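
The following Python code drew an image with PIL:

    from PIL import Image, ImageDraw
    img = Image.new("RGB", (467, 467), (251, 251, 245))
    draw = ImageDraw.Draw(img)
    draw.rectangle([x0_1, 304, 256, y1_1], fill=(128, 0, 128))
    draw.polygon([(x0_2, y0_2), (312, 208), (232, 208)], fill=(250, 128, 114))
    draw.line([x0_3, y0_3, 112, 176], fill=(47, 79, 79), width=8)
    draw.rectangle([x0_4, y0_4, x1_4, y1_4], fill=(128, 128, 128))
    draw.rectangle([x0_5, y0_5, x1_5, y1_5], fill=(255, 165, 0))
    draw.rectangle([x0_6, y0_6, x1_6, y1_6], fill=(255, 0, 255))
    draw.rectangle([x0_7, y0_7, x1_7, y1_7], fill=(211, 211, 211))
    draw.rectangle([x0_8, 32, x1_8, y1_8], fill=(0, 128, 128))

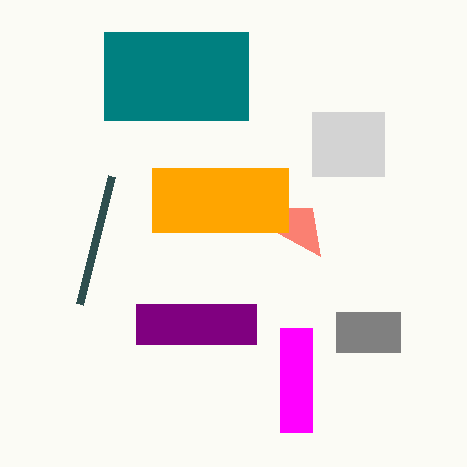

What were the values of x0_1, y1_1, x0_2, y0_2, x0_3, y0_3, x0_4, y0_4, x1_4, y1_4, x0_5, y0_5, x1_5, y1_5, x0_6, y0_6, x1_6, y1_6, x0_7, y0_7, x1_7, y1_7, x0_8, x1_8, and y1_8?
x0_1 = 136
y1_1 = 344
x0_2 = 320
y0_2 = 256
x0_3 = 80
y0_3 = 304
x0_4 = 336
y0_4 = 312
x1_4 = 400
y1_4 = 352
x0_5 = 152
y0_5 = 168
x1_5 = 288
y1_5 = 232
x0_6 = 280
y0_6 = 328
x1_6 = 312
y1_6 = 432
x0_7 = 312
y0_7 = 112
x1_7 = 384
y1_7 = 176
x0_8 = 104
x1_8 = 248
y1_8 = 120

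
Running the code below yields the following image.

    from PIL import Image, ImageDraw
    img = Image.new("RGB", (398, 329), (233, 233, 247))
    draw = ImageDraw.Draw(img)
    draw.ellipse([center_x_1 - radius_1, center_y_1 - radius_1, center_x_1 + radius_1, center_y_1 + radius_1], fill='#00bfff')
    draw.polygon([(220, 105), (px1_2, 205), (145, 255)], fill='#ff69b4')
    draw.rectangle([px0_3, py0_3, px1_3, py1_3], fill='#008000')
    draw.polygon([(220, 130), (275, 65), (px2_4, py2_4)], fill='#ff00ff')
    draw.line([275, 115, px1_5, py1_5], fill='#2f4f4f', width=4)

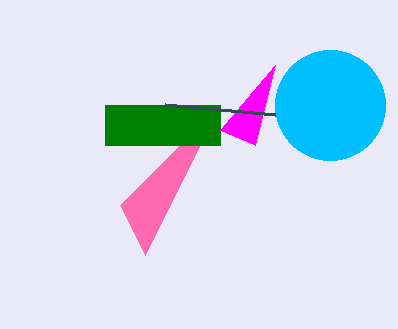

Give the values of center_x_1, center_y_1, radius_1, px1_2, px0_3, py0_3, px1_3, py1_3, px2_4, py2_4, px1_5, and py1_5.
center_x_1 = 330; center_y_1 = 105; radius_1 = 55; px1_2 = 120; px0_3 = 105; py0_3 = 105; px1_3 = 220; py1_3 = 145; px2_4 = 255; py2_4 = 145; px1_5 = 165; py1_5 = 105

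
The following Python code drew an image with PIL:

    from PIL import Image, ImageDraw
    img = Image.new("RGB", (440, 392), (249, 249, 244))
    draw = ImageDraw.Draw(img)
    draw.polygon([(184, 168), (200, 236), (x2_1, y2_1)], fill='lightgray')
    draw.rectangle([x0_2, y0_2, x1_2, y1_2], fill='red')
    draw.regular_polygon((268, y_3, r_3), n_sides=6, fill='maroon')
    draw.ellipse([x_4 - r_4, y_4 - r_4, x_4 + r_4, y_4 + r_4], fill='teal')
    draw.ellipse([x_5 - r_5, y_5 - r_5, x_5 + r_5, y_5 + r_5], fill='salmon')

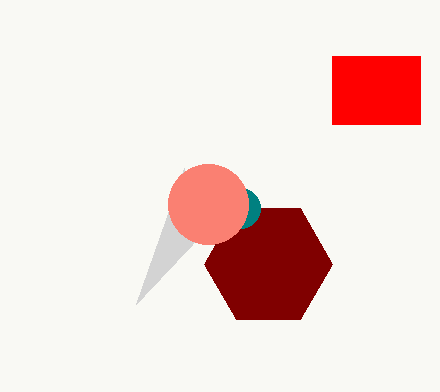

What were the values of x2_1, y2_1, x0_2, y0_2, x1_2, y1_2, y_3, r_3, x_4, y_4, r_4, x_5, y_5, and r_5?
x2_1 = 136
y2_1 = 304
x0_2 = 332
y0_2 = 56
x1_2 = 420
y1_2 = 124
y_3 = 264
r_3 = 64
x_4 = 240
y_4 = 208
r_4 = 20
x_5 = 208
y_5 = 204
r_5 = 40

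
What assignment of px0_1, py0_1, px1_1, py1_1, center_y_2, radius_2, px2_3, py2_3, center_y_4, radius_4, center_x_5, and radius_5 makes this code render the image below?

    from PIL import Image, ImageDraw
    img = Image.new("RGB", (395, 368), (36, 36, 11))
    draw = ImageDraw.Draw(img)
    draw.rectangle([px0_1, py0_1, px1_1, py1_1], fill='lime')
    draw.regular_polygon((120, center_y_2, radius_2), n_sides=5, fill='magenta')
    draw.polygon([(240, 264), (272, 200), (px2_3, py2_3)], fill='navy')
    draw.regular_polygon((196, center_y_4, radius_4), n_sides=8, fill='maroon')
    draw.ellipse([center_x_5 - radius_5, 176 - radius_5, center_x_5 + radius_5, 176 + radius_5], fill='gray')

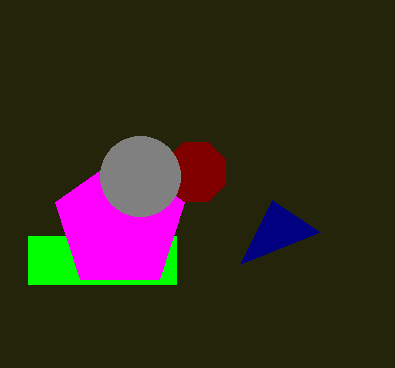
px0_1 = 28, py0_1 = 236, px1_1 = 176, py1_1 = 284, center_y_2 = 224, radius_2 = 68, px2_3 = 320, py2_3 = 232, center_y_4 = 172, radius_4 = 32, center_x_5 = 140, radius_5 = 40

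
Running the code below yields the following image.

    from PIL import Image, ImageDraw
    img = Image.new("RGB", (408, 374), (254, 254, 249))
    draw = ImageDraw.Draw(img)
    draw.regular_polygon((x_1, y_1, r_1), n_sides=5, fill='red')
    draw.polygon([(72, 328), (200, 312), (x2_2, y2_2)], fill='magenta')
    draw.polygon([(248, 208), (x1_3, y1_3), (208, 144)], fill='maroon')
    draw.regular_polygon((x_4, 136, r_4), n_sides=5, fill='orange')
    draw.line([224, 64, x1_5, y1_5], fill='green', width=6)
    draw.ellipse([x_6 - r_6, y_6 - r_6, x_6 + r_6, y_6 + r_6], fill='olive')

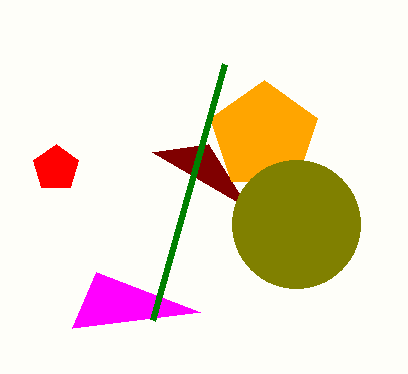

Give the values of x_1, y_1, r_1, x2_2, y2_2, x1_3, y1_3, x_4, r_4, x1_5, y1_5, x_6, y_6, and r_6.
x_1 = 56
y_1 = 168
r_1 = 24
x2_2 = 96
y2_2 = 272
x1_3 = 152
y1_3 = 152
x_4 = 264
r_4 = 56
x1_5 = 152
y1_5 = 320
x_6 = 296
y_6 = 224
r_6 = 64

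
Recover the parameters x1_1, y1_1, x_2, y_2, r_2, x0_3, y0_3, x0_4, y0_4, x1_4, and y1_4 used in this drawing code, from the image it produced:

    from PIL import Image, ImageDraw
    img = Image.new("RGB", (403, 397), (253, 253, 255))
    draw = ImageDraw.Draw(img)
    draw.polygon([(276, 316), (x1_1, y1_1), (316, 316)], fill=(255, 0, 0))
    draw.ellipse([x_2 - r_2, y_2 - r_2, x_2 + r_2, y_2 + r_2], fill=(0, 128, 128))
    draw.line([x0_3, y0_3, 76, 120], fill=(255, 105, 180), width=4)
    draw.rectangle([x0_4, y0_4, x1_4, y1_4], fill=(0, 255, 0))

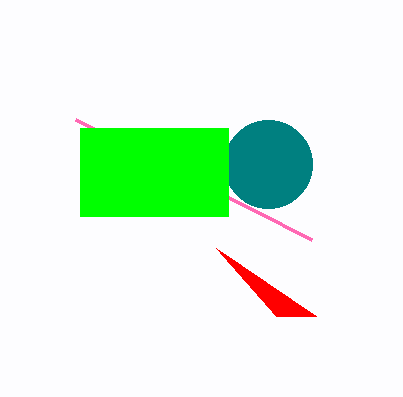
x1_1 = 216
y1_1 = 248
x_2 = 268
y_2 = 164
r_2 = 44
x0_3 = 312
y0_3 = 240
x0_4 = 80
y0_4 = 128
x1_4 = 228
y1_4 = 216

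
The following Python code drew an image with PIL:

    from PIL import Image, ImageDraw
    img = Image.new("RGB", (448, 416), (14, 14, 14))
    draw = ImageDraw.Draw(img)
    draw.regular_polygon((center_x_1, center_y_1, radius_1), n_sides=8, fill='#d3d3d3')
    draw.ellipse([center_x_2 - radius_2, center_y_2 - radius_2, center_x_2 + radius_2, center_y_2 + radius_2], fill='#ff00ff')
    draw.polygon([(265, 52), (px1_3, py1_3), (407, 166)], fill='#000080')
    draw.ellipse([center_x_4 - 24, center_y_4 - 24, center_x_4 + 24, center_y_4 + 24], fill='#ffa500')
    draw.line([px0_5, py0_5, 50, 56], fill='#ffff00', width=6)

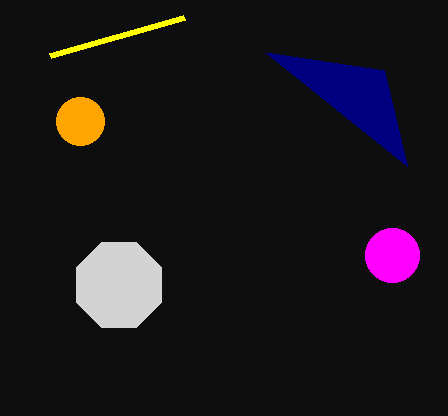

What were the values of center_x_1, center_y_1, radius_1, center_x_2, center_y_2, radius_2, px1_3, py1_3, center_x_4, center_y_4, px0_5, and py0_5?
center_x_1 = 119; center_y_1 = 285; radius_1 = 46; center_x_2 = 392; center_y_2 = 255; radius_2 = 27; px1_3 = 384; py1_3 = 70; center_x_4 = 80; center_y_4 = 121; px0_5 = 184; py0_5 = 18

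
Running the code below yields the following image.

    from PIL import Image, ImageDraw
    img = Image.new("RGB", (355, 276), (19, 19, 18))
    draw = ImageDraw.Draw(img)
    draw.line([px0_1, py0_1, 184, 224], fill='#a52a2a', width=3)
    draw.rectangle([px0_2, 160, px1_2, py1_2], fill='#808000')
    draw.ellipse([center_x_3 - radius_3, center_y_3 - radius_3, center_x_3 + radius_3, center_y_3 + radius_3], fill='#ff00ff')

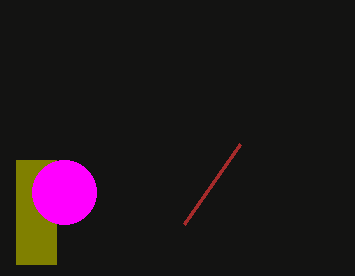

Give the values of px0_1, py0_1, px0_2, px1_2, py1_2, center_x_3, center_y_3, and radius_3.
px0_1 = 240; py0_1 = 144; px0_2 = 16; px1_2 = 56; py1_2 = 264; center_x_3 = 64; center_y_3 = 192; radius_3 = 32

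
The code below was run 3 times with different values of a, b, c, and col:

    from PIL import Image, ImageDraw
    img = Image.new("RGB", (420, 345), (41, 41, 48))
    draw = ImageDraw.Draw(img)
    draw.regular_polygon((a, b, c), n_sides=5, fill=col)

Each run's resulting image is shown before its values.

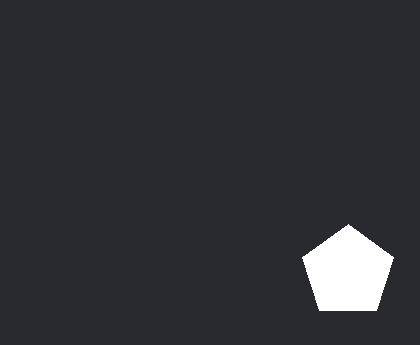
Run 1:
a = 348; b = 272; c = 48; col = 'white'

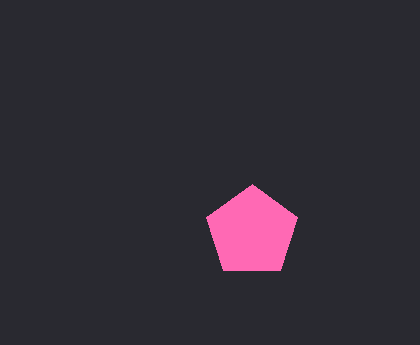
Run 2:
a = 252
b = 232
c = 48
col = 'hotpink'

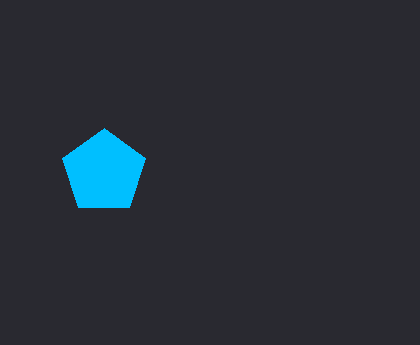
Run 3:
a = 104, b = 172, c = 44, col = 'deepskyblue'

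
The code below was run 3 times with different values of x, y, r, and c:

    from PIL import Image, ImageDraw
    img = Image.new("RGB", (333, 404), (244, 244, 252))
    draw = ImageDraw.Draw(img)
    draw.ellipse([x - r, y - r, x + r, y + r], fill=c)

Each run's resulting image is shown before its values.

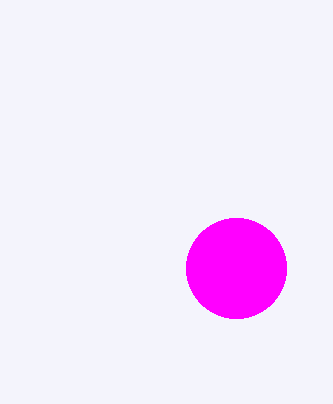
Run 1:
x = 236; y = 268; r = 50; c = 'magenta'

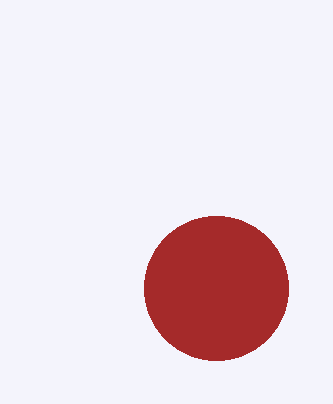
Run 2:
x = 216
y = 288
r = 72
c = 'brown'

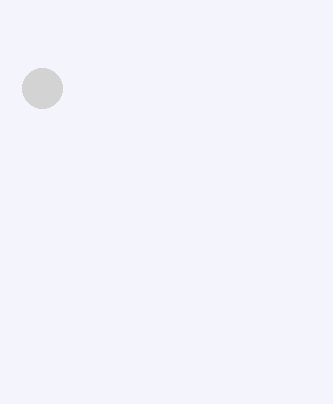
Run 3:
x = 42, y = 88, r = 20, c = 'lightgray'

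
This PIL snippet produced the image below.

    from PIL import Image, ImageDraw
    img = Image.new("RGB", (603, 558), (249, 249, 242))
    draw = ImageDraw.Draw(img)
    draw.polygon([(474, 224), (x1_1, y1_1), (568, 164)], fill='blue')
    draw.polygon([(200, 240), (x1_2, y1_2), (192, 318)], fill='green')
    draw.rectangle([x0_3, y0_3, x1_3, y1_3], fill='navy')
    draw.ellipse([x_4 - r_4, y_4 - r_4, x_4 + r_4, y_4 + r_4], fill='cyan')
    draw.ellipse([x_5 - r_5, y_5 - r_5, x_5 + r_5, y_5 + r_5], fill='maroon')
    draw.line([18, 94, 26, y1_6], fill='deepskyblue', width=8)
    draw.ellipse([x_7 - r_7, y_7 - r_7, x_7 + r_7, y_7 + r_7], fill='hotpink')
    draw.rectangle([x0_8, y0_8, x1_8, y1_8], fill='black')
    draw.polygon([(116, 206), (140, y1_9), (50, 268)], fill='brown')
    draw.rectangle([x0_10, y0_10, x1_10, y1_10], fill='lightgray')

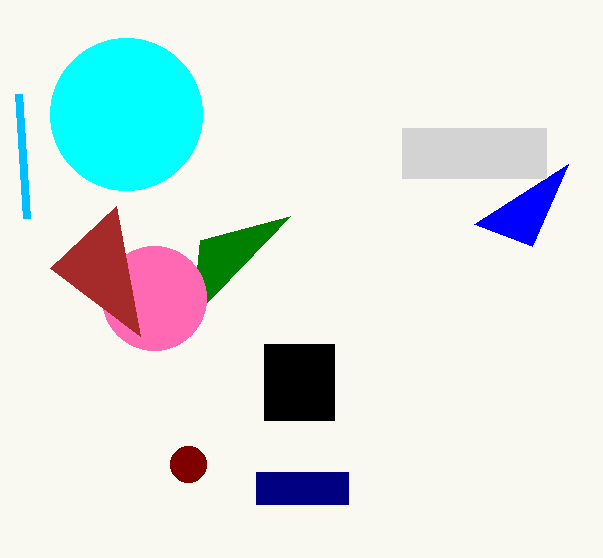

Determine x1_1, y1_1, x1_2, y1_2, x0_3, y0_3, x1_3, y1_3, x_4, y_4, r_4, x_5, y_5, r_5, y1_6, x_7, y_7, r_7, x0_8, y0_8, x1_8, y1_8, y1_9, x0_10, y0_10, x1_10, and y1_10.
x1_1 = 532
y1_1 = 246
x1_2 = 290
y1_2 = 216
x0_3 = 256
y0_3 = 472
x1_3 = 348
y1_3 = 504
x_4 = 126
y_4 = 114
r_4 = 76
x_5 = 188
y_5 = 464
r_5 = 18
y1_6 = 218
x_7 = 154
y_7 = 298
r_7 = 52
x0_8 = 264
y0_8 = 344
x1_8 = 334
y1_8 = 420
y1_9 = 336
x0_10 = 402
y0_10 = 128
x1_10 = 546
y1_10 = 178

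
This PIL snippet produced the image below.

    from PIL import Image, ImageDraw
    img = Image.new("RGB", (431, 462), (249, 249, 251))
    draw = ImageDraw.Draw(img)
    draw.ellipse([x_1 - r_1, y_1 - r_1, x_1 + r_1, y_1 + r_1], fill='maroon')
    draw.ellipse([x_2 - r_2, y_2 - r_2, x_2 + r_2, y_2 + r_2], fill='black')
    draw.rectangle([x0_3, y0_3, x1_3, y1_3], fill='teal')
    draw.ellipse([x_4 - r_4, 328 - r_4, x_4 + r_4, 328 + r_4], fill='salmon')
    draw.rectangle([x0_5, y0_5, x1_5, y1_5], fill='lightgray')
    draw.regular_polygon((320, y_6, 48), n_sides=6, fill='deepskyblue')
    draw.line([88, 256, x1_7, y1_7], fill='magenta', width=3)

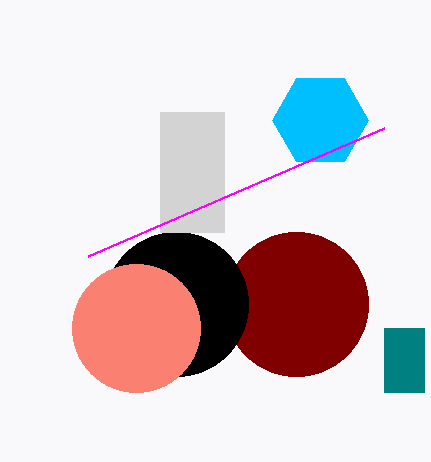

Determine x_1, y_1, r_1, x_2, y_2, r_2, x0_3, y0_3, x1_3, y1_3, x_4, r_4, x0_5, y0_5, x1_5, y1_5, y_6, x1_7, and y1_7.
x_1 = 296, y_1 = 304, r_1 = 72, x_2 = 176, y_2 = 304, r_2 = 72, x0_3 = 384, y0_3 = 328, x1_3 = 424, y1_3 = 392, x_4 = 136, r_4 = 64, x0_5 = 160, y0_5 = 112, x1_5 = 224, y1_5 = 232, y_6 = 120, x1_7 = 384, y1_7 = 128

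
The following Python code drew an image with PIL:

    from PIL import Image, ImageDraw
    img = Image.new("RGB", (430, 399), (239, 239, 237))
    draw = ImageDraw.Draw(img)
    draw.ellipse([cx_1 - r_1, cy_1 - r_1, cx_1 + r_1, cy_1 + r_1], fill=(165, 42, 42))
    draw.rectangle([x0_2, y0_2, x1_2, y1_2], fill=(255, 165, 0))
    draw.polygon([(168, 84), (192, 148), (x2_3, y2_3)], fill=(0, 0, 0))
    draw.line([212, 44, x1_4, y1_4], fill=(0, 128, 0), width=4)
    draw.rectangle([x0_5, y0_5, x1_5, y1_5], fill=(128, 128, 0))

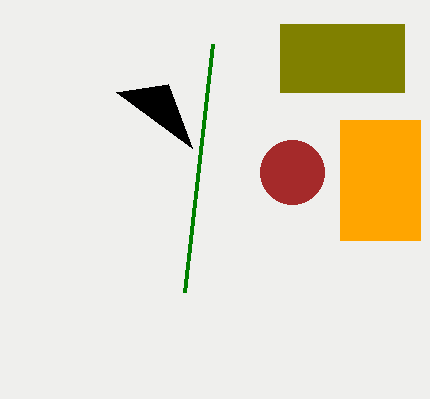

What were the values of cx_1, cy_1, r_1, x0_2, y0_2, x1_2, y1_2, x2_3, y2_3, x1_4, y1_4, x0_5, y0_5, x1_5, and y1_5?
cx_1 = 292
cy_1 = 172
r_1 = 32
x0_2 = 340
y0_2 = 120
x1_2 = 420
y1_2 = 240
x2_3 = 116
y2_3 = 92
x1_4 = 184
y1_4 = 292
x0_5 = 280
y0_5 = 24
x1_5 = 404
y1_5 = 92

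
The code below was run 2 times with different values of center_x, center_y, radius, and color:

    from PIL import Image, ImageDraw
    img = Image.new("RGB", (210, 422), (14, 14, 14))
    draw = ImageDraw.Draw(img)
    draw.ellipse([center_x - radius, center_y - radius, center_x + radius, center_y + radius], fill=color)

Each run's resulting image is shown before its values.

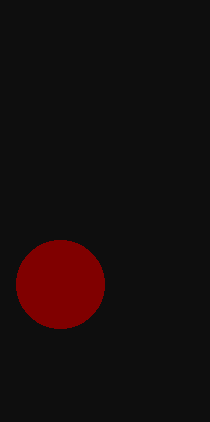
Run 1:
center_x = 60; center_y = 284; radius = 44; color = 'maroon'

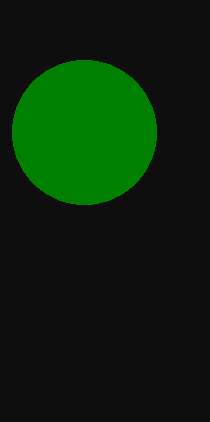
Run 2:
center_x = 84; center_y = 132; radius = 72; color = 'green'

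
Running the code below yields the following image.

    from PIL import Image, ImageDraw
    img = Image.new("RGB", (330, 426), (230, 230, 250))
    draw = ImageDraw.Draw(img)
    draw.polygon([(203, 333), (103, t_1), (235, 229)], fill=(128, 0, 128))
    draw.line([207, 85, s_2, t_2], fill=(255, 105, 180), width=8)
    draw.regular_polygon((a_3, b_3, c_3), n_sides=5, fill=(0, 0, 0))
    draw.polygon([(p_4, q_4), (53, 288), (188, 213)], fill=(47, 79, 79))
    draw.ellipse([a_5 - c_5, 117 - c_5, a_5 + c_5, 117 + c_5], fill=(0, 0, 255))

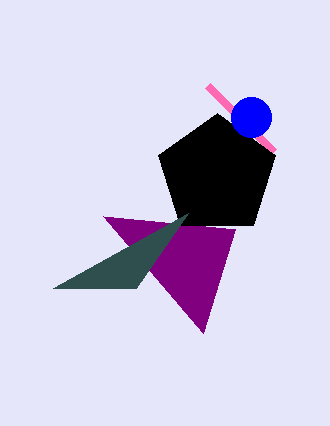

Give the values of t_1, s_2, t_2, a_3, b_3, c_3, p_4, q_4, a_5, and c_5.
t_1 = 216; s_2 = 273; t_2 = 151; a_3 = 217; b_3 = 175; c_3 = 62; p_4 = 136; q_4 = 288; a_5 = 251; c_5 = 20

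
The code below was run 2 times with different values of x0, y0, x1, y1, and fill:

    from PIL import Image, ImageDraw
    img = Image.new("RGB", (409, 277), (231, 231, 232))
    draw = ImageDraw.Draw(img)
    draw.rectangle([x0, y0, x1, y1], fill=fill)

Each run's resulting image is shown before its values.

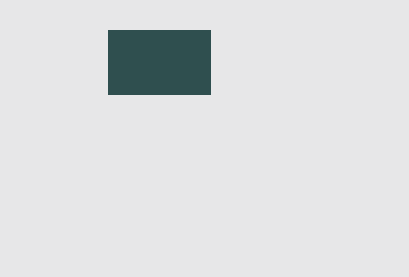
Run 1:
x0 = 108, y0 = 30, x1 = 210, y1 = 94, fill = 'darkslategray'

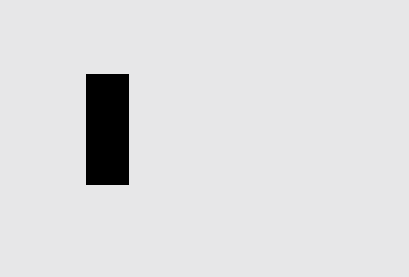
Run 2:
x0 = 86; y0 = 74; x1 = 128; y1 = 184; fill = 'black'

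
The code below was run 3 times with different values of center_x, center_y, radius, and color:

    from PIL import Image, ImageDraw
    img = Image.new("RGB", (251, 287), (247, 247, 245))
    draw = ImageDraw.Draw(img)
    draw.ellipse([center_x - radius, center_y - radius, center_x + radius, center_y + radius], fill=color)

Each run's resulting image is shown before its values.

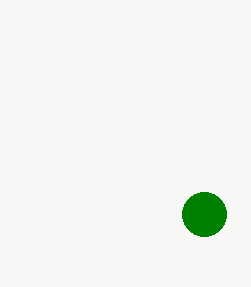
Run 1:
center_x = 204
center_y = 214
radius = 22
color = 'green'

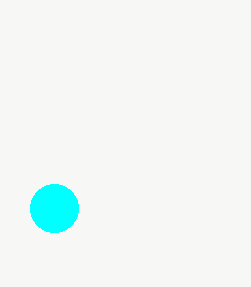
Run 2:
center_x = 54, center_y = 208, radius = 24, color = 'cyan'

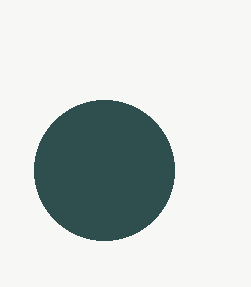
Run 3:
center_x = 104
center_y = 170
radius = 70
color = 'darkslategray'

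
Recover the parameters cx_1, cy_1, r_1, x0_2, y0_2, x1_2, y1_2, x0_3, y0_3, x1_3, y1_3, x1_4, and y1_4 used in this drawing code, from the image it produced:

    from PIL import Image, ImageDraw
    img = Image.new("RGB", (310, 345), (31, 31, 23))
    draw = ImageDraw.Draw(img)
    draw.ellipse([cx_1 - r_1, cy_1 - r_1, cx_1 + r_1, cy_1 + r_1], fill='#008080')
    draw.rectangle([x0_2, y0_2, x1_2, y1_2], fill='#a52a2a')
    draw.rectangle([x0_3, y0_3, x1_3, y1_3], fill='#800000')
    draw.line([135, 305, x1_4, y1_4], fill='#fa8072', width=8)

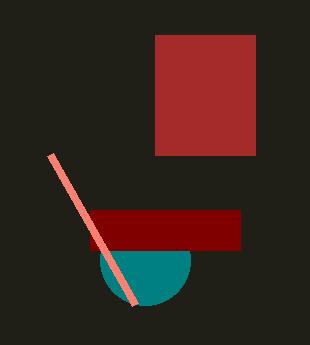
cx_1 = 145, cy_1 = 260, r_1 = 45, x0_2 = 155, y0_2 = 35, x1_2 = 255, y1_2 = 155, x0_3 = 90, y0_3 = 210, x1_3 = 240, y1_3 = 250, x1_4 = 50, y1_4 = 155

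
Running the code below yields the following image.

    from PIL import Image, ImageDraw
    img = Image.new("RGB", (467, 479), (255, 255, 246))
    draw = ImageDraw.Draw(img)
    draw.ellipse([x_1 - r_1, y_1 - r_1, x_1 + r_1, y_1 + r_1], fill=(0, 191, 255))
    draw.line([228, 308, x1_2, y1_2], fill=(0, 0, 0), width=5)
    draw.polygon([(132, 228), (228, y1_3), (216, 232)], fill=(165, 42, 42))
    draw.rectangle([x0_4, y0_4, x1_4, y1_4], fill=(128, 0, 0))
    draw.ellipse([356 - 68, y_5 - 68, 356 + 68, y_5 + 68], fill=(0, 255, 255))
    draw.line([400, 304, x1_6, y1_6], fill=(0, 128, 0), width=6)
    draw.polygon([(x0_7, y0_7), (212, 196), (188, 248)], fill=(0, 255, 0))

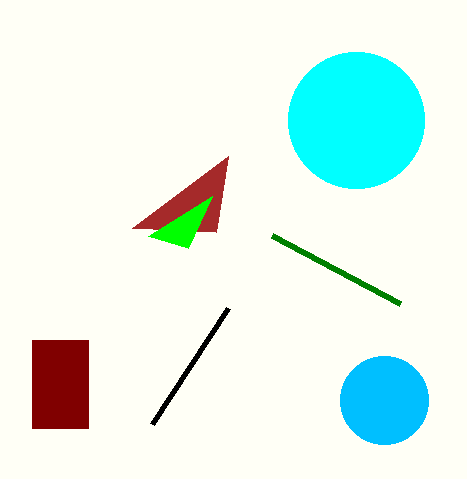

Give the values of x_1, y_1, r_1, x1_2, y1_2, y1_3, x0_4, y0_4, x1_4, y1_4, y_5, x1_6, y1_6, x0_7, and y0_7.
x_1 = 384, y_1 = 400, r_1 = 44, x1_2 = 152, y1_2 = 424, y1_3 = 156, x0_4 = 32, y0_4 = 340, x1_4 = 88, y1_4 = 428, y_5 = 120, x1_6 = 272, y1_6 = 236, x0_7 = 148, y0_7 = 236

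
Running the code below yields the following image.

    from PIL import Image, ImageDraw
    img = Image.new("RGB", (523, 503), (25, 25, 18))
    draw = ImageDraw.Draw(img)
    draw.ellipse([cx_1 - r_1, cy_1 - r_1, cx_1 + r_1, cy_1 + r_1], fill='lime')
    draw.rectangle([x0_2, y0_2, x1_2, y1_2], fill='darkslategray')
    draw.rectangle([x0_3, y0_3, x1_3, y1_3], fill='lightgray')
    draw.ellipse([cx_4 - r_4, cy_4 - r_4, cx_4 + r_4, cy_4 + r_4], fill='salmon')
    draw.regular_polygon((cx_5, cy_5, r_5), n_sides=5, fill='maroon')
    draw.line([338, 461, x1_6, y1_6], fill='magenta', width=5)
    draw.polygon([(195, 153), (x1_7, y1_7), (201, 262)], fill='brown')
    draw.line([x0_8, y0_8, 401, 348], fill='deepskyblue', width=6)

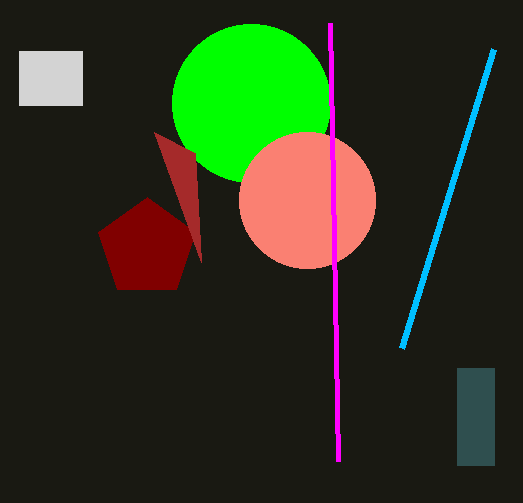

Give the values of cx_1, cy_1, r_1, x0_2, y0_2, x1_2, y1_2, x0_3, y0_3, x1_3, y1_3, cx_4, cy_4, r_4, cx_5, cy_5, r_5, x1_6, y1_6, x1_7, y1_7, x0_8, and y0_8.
cx_1 = 251; cy_1 = 103; r_1 = 79; x0_2 = 457; y0_2 = 368; x1_2 = 494; y1_2 = 465; x0_3 = 19; y0_3 = 51; x1_3 = 82; y1_3 = 105; cx_4 = 307; cy_4 = 200; r_4 = 68; cx_5 = 147; cy_5 = 248; r_5 = 51; x1_6 = 330; y1_6 = 23; x1_7 = 154; y1_7 = 132; x0_8 = 493; y0_8 = 49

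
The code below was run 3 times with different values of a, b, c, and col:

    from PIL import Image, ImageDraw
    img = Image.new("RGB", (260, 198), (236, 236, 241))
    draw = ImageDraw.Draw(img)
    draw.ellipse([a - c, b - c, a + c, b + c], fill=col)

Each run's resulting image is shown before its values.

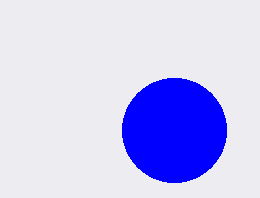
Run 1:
a = 174; b = 130; c = 52; col = 'blue'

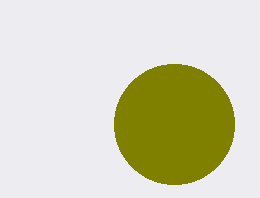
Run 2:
a = 174
b = 124
c = 60
col = 'olive'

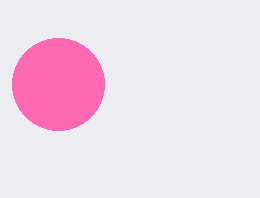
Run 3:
a = 58; b = 84; c = 46; col = 'hotpink'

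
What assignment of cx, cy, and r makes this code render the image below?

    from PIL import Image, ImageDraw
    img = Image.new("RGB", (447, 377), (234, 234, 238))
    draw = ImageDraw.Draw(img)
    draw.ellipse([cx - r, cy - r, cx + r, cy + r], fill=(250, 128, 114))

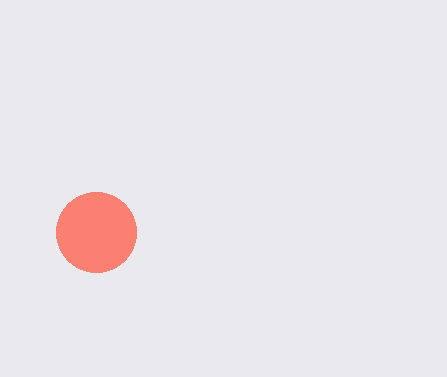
cx = 96; cy = 232; r = 40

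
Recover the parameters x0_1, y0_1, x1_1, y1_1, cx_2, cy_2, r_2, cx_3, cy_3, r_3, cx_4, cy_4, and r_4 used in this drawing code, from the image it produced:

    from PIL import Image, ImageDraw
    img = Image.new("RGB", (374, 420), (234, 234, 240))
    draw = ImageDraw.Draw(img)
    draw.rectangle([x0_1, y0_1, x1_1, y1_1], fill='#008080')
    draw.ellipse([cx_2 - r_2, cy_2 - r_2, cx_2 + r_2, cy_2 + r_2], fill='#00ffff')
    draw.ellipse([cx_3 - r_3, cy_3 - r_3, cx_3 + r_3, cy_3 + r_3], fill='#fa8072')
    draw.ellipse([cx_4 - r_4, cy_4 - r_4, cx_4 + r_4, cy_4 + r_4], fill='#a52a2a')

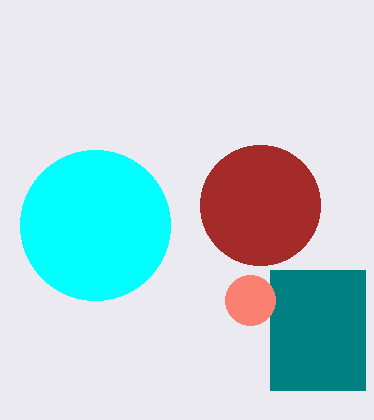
x0_1 = 270, y0_1 = 270, x1_1 = 365, y1_1 = 390, cx_2 = 95, cy_2 = 225, r_2 = 75, cx_3 = 250, cy_3 = 300, r_3 = 25, cx_4 = 260, cy_4 = 205, r_4 = 60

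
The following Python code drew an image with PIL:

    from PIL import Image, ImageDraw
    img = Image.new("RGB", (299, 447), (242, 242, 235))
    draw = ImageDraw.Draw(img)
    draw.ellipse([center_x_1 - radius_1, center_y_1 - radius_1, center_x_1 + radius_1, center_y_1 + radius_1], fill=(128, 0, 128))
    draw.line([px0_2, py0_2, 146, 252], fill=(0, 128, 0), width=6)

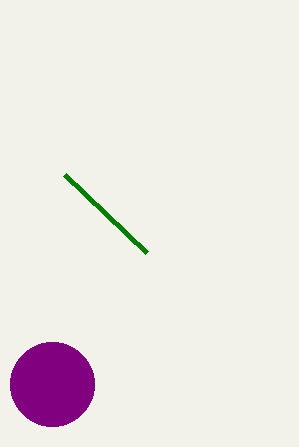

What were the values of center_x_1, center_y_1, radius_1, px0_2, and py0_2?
center_x_1 = 52, center_y_1 = 384, radius_1 = 42, px0_2 = 64, py0_2 = 174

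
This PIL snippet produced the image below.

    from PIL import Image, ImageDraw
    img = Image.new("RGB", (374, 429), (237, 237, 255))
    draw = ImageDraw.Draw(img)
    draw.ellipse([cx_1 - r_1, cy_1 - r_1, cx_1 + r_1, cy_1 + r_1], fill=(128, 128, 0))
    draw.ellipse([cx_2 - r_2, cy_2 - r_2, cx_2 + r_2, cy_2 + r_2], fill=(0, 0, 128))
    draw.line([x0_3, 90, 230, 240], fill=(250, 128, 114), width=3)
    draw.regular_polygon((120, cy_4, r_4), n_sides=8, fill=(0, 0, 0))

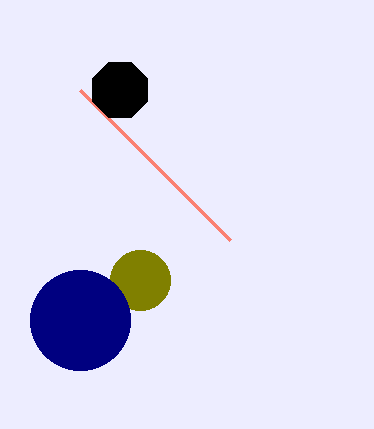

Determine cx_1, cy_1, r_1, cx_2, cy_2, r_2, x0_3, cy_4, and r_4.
cx_1 = 140
cy_1 = 280
r_1 = 30
cx_2 = 80
cy_2 = 320
r_2 = 50
x0_3 = 80
cy_4 = 90
r_4 = 30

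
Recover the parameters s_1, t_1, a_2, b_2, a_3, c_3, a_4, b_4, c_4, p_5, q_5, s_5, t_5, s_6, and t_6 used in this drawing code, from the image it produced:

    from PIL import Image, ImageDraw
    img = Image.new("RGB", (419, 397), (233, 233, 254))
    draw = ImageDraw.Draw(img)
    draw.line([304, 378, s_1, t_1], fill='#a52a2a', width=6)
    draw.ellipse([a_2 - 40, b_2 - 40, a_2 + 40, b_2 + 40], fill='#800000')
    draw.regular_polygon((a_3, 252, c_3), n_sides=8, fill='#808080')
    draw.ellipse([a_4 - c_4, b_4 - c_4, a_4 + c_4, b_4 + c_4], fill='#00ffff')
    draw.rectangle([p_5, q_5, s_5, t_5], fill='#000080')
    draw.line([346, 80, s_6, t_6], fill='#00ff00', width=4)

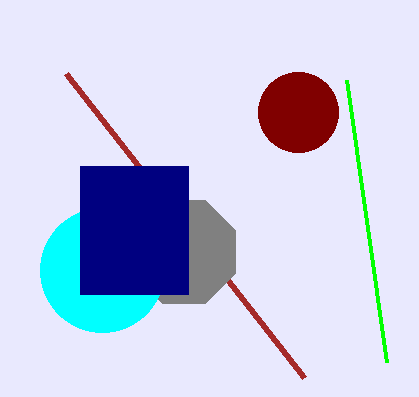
s_1 = 66, t_1 = 74, a_2 = 298, b_2 = 112, a_3 = 184, c_3 = 56, a_4 = 102, b_4 = 270, c_4 = 62, p_5 = 80, q_5 = 166, s_5 = 188, t_5 = 294, s_6 = 386, t_6 = 362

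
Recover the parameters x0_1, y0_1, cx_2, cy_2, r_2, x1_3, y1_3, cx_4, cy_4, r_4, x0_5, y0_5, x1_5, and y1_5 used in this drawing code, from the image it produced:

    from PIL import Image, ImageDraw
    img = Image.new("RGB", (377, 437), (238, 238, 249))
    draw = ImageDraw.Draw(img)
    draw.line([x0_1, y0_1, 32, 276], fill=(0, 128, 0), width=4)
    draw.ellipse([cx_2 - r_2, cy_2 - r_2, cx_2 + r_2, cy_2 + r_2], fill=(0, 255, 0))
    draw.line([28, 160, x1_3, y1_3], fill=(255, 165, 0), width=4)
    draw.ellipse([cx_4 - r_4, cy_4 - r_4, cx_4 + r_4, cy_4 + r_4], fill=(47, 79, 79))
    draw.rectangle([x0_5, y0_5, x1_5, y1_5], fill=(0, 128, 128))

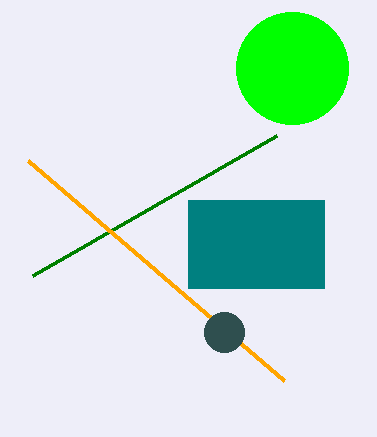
x0_1 = 276
y0_1 = 136
cx_2 = 292
cy_2 = 68
r_2 = 56
x1_3 = 284
y1_3 = 380
cx_4 = 224
cy_4 = 332
r_4 = 20
x0_5 = 188
y0_5 = 200
x1_5 = 324
y1_5 = 288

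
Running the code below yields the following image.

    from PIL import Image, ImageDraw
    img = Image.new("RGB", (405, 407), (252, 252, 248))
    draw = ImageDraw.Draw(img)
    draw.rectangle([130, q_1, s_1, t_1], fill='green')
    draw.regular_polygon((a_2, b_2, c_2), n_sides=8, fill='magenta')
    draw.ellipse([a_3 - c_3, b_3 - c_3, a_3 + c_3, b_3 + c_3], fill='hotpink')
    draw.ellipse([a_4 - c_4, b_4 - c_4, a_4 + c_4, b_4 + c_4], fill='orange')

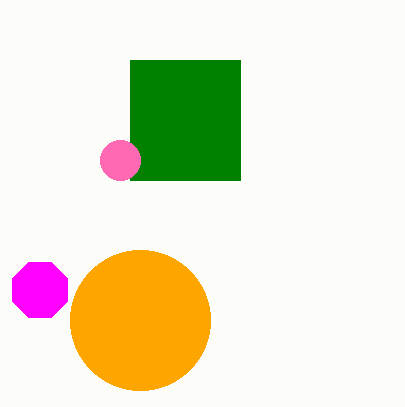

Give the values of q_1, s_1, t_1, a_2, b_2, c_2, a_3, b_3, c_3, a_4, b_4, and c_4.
q_1 = 60; s_1 = 240; t_1 = 180; a_2 = 40; b_2 = 290; c_2 = 30; a_3 = 120; b_3 = 160; c_3 = 20; a_4 = 140; b_4 = 320; c_4 = 70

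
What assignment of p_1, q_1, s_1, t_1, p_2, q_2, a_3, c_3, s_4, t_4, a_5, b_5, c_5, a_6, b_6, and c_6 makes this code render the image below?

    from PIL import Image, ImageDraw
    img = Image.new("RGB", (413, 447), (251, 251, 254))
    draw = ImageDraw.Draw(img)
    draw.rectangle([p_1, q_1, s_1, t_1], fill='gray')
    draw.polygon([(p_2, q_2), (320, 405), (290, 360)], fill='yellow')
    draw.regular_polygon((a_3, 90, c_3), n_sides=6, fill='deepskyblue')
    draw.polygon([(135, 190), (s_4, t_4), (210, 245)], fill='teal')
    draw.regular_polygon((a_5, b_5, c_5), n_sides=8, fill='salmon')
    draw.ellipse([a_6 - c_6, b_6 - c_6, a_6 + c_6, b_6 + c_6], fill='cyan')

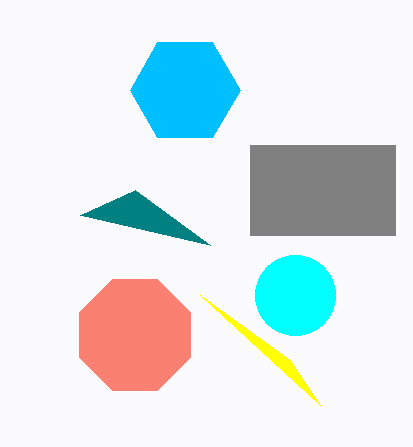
p_1 = 250; q_1 = 145; s_1 = 395; t_1 = 235; p_2 = 200; q_2 = 295; a_3 = 185; c_3 = 55; s_4 = 80; t_4 = 215; a_5 = 135; b_5 = 335; c_5 = 60; a_6 = 295; b_6 = 295; c_6 = 40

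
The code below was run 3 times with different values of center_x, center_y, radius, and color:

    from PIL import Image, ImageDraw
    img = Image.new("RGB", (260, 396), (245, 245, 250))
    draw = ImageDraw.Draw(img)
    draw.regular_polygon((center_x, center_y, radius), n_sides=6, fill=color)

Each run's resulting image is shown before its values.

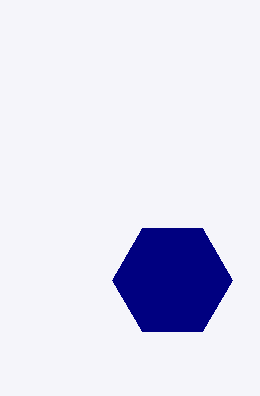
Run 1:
center_x = 172, center_y = 280, radius = 60, color = 'navy'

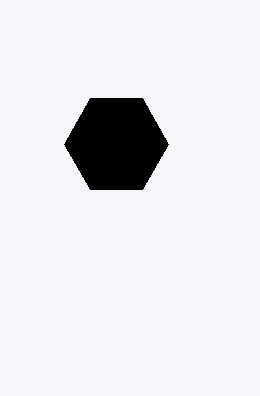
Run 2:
center_x = 116; center_y = 144; radius = 52; color = 'black'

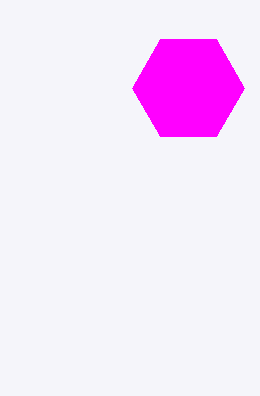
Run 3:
center_x = 188
center_y = 88
radius = 56
color = 'magenta'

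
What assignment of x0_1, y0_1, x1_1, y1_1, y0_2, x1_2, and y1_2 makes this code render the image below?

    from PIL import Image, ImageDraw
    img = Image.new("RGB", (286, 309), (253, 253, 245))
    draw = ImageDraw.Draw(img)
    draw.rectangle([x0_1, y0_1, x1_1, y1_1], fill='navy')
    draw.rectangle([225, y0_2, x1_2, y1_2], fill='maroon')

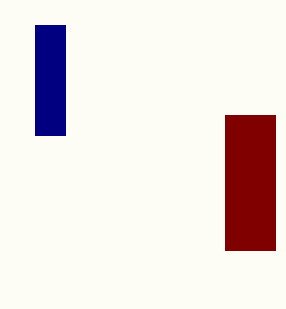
x0_1 = 35
y0_1 = 25
x1_1 = 65
y1_1 = 135
y0_2 = 115
x1_2 = 275
y1_2 = 250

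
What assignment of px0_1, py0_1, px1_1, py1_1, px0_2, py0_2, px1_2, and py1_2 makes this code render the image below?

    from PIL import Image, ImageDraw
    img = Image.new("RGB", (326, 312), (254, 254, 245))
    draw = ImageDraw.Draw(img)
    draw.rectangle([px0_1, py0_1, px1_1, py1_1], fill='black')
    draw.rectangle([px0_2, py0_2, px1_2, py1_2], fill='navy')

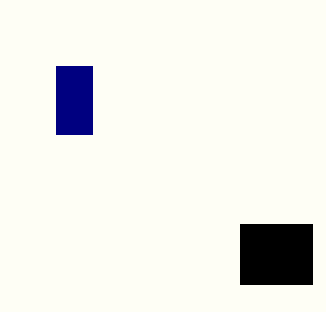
px0_1 = 240, py0_1 = 224, px1_1 = 312, py1_1 = 284, px0_2 = 56, py0_2 = 66, px1_2 = 92, py1_2 = 134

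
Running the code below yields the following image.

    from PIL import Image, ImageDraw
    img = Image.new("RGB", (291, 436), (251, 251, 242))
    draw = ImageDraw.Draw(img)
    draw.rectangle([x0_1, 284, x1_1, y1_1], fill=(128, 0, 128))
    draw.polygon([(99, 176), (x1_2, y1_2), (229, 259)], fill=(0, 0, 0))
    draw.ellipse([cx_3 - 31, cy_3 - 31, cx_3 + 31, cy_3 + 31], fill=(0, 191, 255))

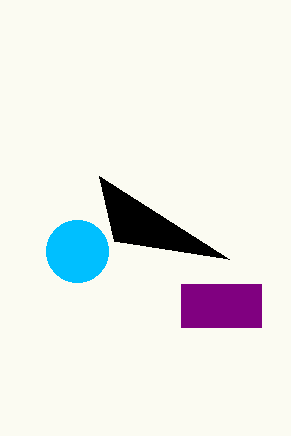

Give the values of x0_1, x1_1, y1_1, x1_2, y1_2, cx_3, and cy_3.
x0_1 = 181
x1_1 = 261
y1_1 = 327
x1_2 = 114
y1_2 = 241
cx_3 = 77
cy_3 = 251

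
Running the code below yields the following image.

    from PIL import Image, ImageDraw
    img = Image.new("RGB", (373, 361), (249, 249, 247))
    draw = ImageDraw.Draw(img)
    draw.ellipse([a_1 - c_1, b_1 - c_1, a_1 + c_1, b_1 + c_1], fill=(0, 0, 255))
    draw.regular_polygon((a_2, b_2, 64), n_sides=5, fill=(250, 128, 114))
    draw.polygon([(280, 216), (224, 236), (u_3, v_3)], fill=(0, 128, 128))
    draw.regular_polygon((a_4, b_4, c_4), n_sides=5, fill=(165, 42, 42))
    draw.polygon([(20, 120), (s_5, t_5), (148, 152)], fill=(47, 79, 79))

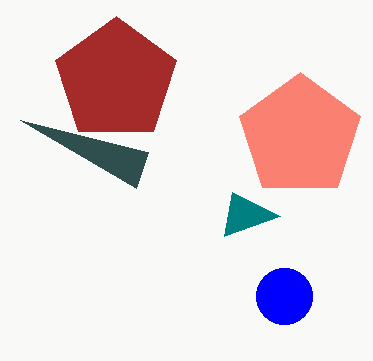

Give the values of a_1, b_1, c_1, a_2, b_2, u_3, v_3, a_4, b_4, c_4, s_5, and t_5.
a_1 = 284
b_1 = 296
c_1 = 28
a_2 = 300
b_2 = 136
u_3 = 232
v_3 = 192
a_4 = 116
b_4 = 80
c_4 = 64
s_5 = 136
t_5 = 188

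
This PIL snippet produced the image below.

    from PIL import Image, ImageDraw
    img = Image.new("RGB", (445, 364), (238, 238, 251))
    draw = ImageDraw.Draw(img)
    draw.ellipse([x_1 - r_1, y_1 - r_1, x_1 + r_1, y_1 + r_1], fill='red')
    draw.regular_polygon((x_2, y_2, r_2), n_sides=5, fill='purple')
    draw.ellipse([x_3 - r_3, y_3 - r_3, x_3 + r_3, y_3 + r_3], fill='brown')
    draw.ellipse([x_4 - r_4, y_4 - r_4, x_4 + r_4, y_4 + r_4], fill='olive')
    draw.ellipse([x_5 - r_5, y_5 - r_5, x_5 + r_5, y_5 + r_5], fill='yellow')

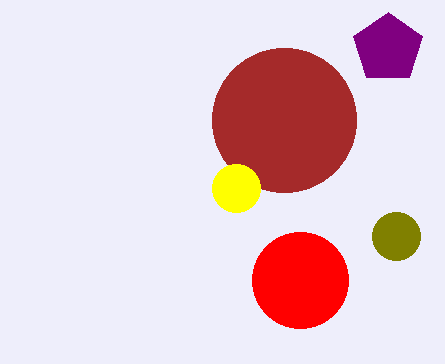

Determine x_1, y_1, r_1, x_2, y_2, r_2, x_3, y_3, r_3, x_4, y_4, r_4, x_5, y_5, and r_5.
x_1 = 300; y_1 = 280; r_1 = 48; x_2 = 388; y_2 = 48; r_2 = 36; x_3 = 284; y_3 = 120; r_3 = 72; x_4 = 396; y_4 = 236; r_4 = 24; x_5 = 236; y_5 = 188; r_5 = 24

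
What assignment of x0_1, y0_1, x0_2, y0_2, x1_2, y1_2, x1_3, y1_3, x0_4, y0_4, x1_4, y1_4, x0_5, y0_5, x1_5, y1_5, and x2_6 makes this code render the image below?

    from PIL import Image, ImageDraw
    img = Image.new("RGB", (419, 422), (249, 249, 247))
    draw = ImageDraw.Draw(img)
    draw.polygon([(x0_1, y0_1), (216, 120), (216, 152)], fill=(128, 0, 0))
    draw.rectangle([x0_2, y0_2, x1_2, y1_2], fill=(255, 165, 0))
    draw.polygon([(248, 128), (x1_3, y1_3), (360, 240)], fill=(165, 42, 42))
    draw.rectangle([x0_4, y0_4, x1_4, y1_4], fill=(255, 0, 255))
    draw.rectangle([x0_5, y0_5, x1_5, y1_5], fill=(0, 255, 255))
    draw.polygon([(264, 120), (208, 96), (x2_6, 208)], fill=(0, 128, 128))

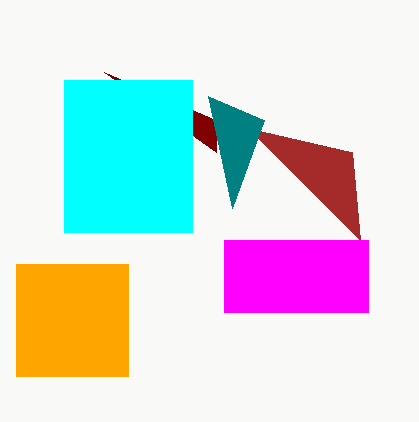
x0_1 = 104; y0_1 = 72; x0_2 = 16; y0_2 = 264; x1_2 = 128; y1_2 = 376; x1_3 = 352; y1_3 = 152; x0_4 = 224; y0_4 = 240; x1_4 = 368; y1_4 = 312; x0_5 = 64; y0_5 = 80; x1_5 = 192; y1_5 = 232; x2_6 = 232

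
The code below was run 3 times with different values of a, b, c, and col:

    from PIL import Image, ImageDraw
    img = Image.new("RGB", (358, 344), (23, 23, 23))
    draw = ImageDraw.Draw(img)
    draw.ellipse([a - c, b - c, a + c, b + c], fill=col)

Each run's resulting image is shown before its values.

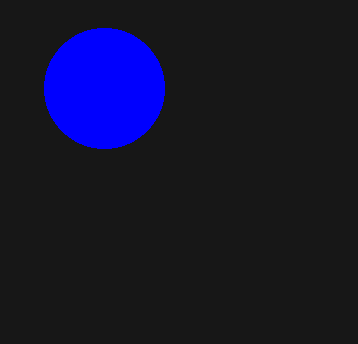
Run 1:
a = 104; b = 88; c = 60; col = 'blue'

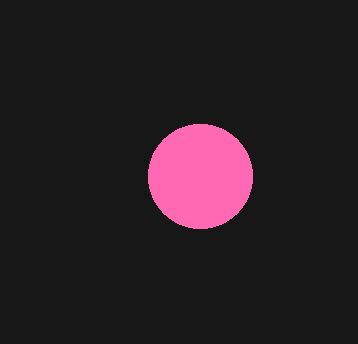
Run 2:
a = 200
b = 176
c = 52
col = 'hotpink'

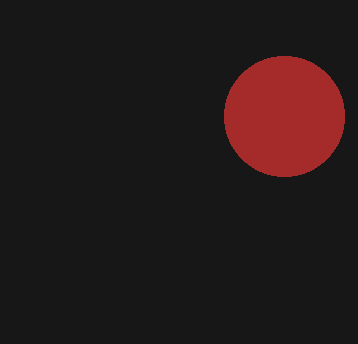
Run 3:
a = 284, b = 116, c = 60, col = 'brown'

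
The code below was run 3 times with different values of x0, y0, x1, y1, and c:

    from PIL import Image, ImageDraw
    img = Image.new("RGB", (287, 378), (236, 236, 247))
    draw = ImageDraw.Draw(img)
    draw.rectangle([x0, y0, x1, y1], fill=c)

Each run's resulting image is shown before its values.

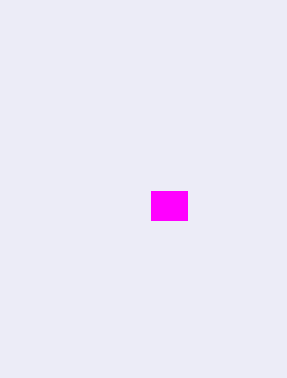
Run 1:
x0 = 151
y0 = 191
x1 = 187
y1 = 220
c = 'magenta'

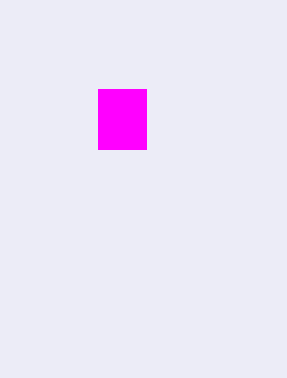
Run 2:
x0 = 98, y0 = 89, x1 = 146, y1 = 149, c = 'magenta'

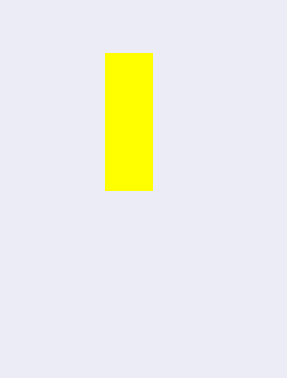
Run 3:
x0 = 105, y0 = 53, x1 = 152, y1 = 190, c = 'yellow'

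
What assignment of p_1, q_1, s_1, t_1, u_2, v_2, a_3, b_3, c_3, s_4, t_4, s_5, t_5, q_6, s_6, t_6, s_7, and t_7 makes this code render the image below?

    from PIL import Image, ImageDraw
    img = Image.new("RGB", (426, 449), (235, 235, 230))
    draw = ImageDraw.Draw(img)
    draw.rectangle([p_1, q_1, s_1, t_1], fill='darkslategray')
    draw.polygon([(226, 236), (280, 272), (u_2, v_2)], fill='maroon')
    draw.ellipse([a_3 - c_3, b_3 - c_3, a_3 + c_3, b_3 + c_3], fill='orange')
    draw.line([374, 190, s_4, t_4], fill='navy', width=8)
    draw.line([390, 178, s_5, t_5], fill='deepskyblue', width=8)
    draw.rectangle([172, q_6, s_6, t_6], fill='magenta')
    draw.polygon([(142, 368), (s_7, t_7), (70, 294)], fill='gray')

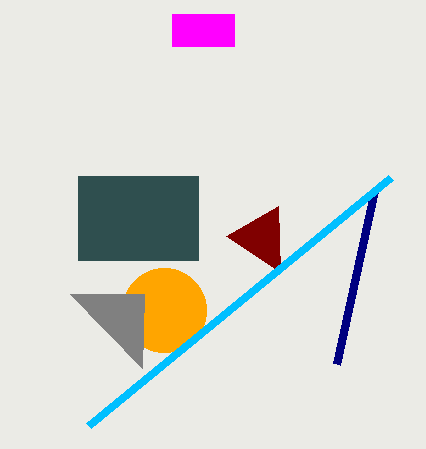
p_1 = 78
q_1 = 176
s_1 = 198
t_1 = 260
u_2 = 278
v_2 = 206
a_3 = 164
b_3 = 310
c_3 = 42
s_4 = 336
t_4 = 364
s_5 = 88
t_5 = 426
q_6 = 14
s_6 = 234
t_6 = 46
s_7 = 144
t_7 = 294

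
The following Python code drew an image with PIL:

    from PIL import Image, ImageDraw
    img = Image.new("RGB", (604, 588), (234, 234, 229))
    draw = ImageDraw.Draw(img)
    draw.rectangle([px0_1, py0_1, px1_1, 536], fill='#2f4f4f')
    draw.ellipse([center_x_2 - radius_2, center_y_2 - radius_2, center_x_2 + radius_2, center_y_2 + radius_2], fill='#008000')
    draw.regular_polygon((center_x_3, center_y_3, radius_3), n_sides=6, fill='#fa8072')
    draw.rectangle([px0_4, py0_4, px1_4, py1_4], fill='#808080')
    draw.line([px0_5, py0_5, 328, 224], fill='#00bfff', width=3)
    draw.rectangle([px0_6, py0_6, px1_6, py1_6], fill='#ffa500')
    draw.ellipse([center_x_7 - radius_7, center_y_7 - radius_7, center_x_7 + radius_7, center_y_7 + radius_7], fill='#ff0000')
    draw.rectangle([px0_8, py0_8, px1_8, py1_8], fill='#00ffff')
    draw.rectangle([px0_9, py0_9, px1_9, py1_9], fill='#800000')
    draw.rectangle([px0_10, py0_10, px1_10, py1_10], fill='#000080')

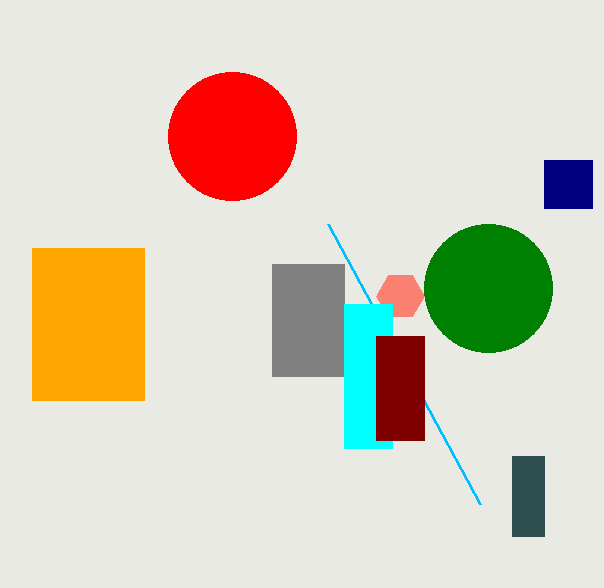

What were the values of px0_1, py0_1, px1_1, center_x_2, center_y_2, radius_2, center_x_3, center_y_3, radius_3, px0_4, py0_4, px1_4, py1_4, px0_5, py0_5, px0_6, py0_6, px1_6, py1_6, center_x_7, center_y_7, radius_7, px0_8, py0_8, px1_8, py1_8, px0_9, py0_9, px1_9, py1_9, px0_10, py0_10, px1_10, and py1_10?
px0_1 = 512; py0_1 = 456; px1_1 = 544; center_x_2 = 488; center_y_2 = 288; radius_2 = 64; center_x_3 = 400; center_y_3 = 296; radius_3 = 24; px0_4 = 272; py0_4 = 264; px1_4 = 344; py1_4 = 376; px0_5 = 480; py0_5 = 504; px0_6 = 32; py0_6 = 248; px1_6 = 144; py1_6 = 400; center_x_7 = 232; center_y_7 = 136; radius_7 = 64; px0_8 = 344; py0_8 = 304; px1_8 = 392; py1_8 = 448; px0_9 = 376; py0_9 = 336; px1_9 = 424; py1_9 = 440; px0_10 = 544; py0_10 = 160; px1_10 = 592; py1_10 = 208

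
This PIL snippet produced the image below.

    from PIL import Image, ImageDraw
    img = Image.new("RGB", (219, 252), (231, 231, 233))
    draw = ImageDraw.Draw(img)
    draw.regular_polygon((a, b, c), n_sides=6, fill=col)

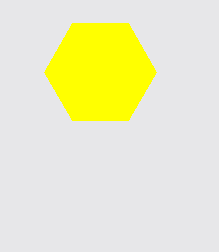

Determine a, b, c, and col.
a = 100
b = 72
c = 56
col = 'yellow'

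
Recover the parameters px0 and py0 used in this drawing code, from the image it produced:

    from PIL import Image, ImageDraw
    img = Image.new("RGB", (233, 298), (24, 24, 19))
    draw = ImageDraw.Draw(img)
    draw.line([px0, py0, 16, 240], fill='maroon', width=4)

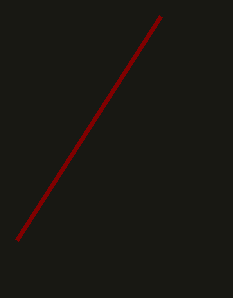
px0 = 160
py0 = 16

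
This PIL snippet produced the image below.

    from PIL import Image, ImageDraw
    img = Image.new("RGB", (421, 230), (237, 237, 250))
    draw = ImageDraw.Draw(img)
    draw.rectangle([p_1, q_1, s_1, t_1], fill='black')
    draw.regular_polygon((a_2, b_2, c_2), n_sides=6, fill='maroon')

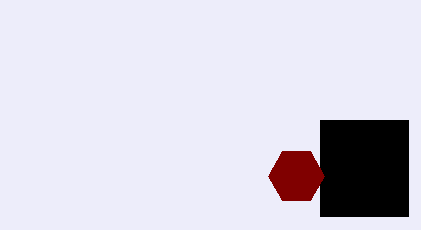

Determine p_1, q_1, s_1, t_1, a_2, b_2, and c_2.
p_1 = 320, q_1 = 120, s_1 = 408, t_1 = 216, a_2 = 296, b_2 = 176, c_2 = 28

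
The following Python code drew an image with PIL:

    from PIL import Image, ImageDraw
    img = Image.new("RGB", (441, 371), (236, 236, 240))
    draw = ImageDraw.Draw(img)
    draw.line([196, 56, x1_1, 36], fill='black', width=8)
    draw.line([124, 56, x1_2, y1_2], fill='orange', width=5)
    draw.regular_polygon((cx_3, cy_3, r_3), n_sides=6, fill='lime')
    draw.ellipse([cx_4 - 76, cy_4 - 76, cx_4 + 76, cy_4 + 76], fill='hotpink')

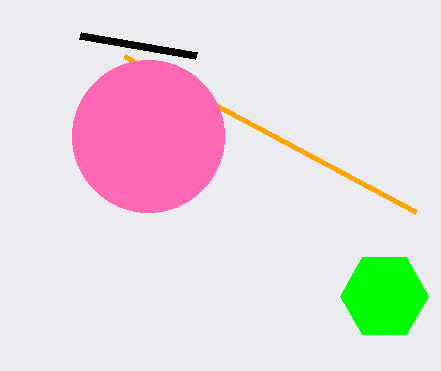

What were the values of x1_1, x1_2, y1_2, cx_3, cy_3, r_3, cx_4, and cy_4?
x1_1 = 80, x1_2 = 416, y1_2 = 212, cx_3 = 384, cy_3 = 296, r_3 = 44, cx_4 = 148, cy_4 = 136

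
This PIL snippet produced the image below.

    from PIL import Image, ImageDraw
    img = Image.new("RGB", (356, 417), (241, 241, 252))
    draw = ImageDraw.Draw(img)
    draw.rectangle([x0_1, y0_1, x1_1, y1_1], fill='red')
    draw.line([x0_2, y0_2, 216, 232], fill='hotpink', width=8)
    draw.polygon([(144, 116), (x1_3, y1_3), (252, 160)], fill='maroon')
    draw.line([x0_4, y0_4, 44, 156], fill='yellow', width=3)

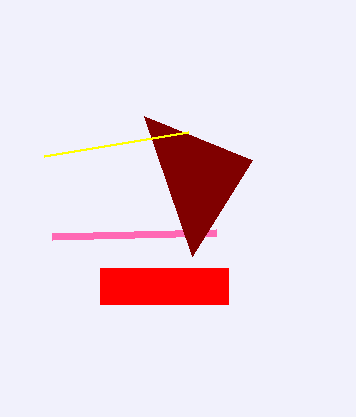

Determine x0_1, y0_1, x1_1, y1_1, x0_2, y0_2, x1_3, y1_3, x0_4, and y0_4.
x0_1 = 100
y0_1 = 268
x1_1 = 228
y1_1 = 304
x0_2 = 52
y0_2 = 236
x1_3 = 192
y1_3 = 256
x0_4 = 188
y0_4 = 132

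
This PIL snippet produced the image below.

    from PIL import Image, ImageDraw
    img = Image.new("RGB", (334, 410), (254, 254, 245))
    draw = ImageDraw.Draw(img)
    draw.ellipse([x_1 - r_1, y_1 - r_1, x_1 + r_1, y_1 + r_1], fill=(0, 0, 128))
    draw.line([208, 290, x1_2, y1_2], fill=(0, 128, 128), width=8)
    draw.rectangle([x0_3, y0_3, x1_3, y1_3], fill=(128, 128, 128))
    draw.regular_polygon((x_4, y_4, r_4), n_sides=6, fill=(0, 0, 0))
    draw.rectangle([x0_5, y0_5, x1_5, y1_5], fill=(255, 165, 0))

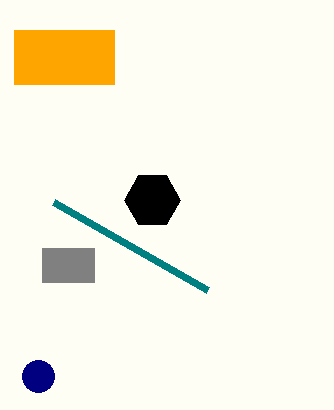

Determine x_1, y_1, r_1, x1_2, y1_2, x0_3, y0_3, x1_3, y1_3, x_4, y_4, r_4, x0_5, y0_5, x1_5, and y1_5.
x_1 = 38, y_1 = 376, r_1 = 16, x1_2 = 54, y1_2 = 202, x0_3 = 42, y0_3 = 248, x1_3 = 94, y1_3 = 282, x_4 = 152, y_4 = 200, r_4 = 28, x0_5 = 14, y0_5 = 30, x1_5 = 114, y1_5 = 84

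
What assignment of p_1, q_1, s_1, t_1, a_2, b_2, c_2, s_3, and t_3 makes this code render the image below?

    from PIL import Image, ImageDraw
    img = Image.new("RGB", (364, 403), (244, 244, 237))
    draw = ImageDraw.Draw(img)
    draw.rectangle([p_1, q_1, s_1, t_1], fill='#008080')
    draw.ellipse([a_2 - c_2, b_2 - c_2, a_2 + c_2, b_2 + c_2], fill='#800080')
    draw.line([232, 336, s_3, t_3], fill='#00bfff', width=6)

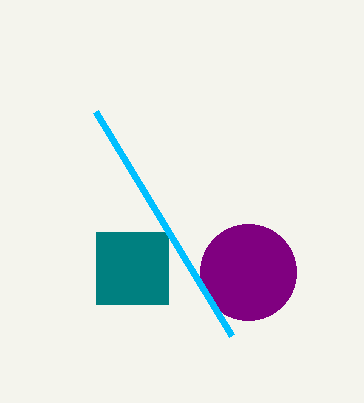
p_1 = 96
q_1 = 232
s_1 = 168
t_1 = 304
a_2 = 248
b_2 = 272
c_2 = 48
s_3 = 96
t_3 = 112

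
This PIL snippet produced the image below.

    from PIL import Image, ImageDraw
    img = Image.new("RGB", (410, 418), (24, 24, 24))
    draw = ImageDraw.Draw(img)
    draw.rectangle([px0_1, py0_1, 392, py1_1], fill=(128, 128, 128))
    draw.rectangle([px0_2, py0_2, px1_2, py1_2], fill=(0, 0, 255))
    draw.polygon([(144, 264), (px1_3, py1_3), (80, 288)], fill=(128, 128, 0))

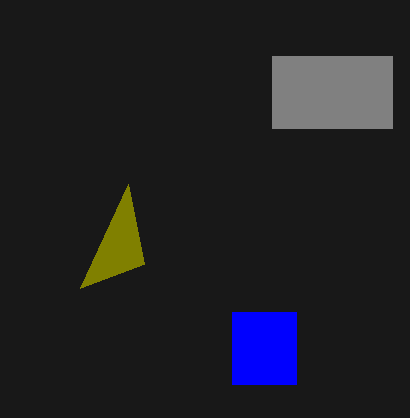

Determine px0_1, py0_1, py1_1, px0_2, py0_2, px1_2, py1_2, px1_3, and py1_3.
px0_1 = 272
py0_1 = 56
py1_1 = 128
px0_2 = 232
py0_2 = 312
px1_2 = 296
py1_2 = 384
px1_3 = 128
py1_3 = 184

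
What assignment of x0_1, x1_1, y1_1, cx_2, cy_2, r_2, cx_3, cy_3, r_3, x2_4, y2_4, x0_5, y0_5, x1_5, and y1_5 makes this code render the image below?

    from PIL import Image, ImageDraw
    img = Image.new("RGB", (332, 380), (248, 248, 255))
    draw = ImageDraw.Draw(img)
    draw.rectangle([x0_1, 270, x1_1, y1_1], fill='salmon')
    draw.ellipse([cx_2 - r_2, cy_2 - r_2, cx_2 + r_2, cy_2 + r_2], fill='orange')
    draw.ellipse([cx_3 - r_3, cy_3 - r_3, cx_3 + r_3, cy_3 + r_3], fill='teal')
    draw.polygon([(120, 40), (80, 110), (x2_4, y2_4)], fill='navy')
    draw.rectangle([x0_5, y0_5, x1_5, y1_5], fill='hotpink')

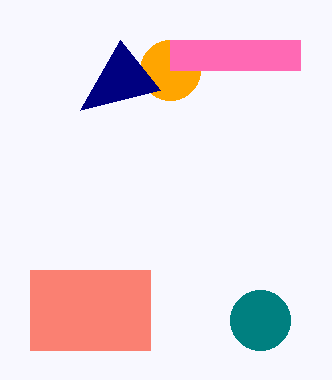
x0_1 = 30, x1_1 = 150, y1_1 = 350, cx_2 = 170, cy_2 = 70, r_2 = 30, cx_3 = 260, cy_3 = 320, r_3 = 30, x2_4 = 160, y2_4 = 90, x0_5 = 170, y0_5 = 40, x1_5 = 300, y1_5 = 70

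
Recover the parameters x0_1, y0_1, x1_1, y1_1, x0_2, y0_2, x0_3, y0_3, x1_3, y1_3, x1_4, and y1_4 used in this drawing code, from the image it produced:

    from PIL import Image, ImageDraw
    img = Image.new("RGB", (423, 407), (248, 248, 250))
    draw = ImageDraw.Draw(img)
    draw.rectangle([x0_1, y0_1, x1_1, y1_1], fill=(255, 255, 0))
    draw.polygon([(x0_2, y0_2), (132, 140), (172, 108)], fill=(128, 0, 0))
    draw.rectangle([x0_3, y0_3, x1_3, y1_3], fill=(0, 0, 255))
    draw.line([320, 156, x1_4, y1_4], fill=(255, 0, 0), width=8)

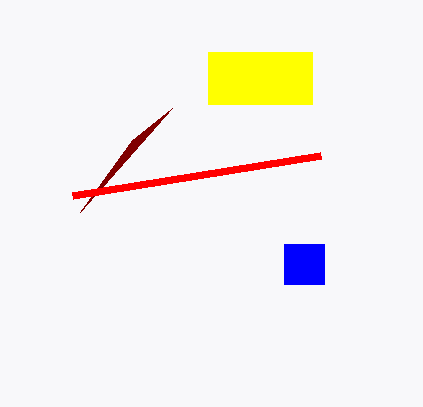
x0_1 = 208; y0_1 = 52; x1_1 = 312; y1_1 = 104; x0_2 = 80; y0_2 = 212; x0_3 = 284; y0_3 = 244; x1_3 = 324; y1_3 = 284; x1_4 = 72; y1_4 = 196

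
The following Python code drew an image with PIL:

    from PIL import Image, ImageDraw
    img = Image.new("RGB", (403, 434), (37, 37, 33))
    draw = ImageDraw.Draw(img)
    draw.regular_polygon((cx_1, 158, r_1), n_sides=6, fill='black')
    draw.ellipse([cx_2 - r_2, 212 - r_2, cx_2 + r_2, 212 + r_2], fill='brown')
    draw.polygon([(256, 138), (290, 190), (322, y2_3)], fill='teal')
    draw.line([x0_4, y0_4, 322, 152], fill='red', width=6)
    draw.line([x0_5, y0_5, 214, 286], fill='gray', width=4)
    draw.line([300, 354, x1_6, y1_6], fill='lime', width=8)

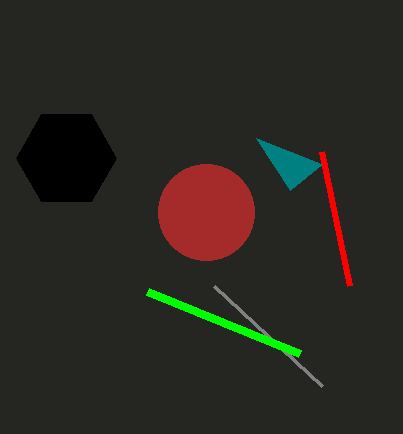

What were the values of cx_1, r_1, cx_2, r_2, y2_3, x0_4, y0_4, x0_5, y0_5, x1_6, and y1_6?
cx_1 = 66, r_1 = 50, cx_2 = 206, r_2 = 48, y2_3 = 164, x0_4 = 350, y0_4 = 286, x0_5 = 322, y0_5 = 386, x1_6 = 148, y1_6 = 292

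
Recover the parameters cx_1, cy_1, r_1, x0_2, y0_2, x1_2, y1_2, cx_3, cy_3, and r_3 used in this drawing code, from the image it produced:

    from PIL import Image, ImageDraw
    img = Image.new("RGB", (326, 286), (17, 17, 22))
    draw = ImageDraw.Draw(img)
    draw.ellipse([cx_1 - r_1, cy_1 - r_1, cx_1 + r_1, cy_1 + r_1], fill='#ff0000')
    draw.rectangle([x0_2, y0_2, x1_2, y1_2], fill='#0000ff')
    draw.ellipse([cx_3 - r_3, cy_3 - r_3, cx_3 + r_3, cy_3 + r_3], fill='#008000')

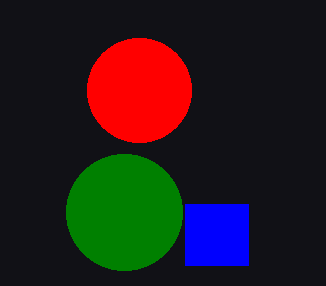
cx_1 = 139
cy_1 = 90
r_1 = 52
x0_2 = 185
y0_2 = 204
x1_2 = 248
y1_2 = 265
cx_3 = 124
cy_3 = 212
r_3 = 58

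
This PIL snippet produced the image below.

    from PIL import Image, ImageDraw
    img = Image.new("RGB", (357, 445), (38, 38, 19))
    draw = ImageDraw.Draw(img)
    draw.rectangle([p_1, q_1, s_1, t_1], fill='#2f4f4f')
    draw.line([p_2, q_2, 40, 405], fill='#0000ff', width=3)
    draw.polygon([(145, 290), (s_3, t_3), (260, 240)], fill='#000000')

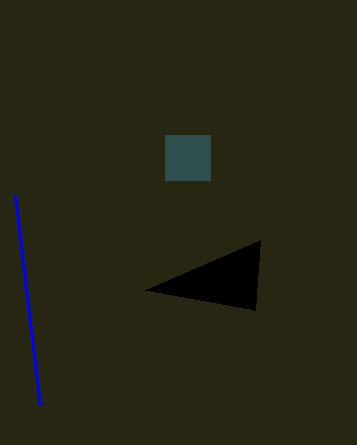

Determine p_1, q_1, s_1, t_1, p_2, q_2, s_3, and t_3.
p_1 = 165, q_1 = 135, s_1 = 210, t_1 = 180, p_2 = 15, q_2 = 195, s_3 = 255, t_3 = 310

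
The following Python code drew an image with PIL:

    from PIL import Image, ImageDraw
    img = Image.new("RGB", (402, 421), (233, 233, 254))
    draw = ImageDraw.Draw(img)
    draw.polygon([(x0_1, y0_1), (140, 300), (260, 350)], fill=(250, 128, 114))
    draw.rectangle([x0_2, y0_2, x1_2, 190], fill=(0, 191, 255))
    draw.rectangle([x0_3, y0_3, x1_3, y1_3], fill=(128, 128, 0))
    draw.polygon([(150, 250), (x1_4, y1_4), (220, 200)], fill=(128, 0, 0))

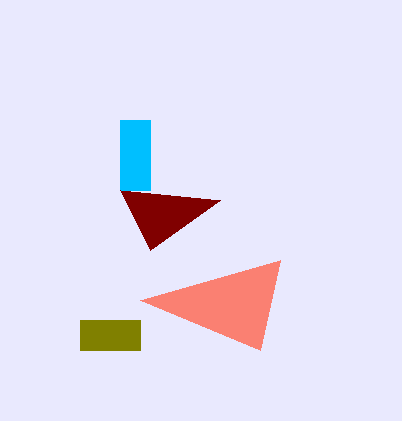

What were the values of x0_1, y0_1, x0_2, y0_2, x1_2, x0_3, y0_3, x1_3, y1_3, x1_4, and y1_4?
x0_1 = 280, y0_1 = 260, x0_2 = 120, y0_2 = 120, x1_2 = 150, x0_3 = 80, y0_3 = 320, x1_3 = 140, y1_3 = 350, x1_4 = 120, y1_4 = 190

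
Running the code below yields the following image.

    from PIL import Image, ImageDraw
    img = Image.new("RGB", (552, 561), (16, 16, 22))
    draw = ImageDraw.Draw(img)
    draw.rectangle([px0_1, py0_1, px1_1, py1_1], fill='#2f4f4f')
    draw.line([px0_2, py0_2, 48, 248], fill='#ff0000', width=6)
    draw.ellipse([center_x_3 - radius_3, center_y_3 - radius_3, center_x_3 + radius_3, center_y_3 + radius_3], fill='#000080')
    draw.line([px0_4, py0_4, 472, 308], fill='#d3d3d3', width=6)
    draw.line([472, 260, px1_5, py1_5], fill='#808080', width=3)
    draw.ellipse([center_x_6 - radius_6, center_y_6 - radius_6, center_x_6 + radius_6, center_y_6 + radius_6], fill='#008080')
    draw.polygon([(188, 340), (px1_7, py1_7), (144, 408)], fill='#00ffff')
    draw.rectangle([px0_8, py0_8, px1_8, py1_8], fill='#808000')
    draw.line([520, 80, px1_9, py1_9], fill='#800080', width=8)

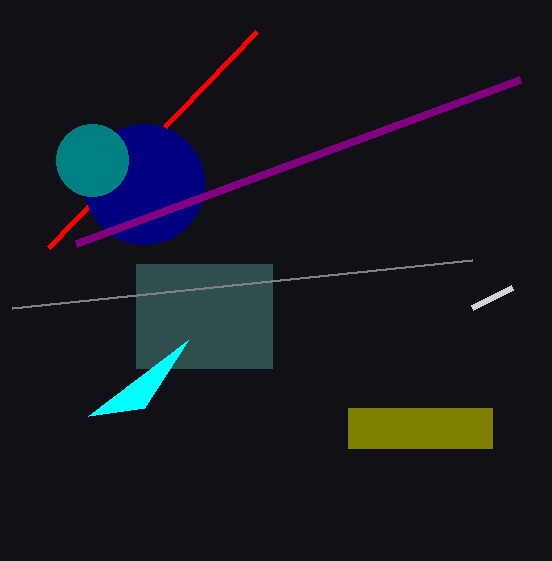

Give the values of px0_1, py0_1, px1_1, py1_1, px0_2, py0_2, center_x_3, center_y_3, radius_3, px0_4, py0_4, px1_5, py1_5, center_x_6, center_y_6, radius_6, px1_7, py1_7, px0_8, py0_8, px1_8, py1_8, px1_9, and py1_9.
px0_1 = 136
py0_1 = 264
px1_1 = 272
py1_1 = 368
px0_2 = 256
py0_2 = 32
center_x_3 = 144
center_y_3 = 184
radius_3 = 60
px0_4 = 512
py0_4 = 288
px1_5 = 12
py1_5 = 308
center_x_6 = 92
center_y_6 = 160
radius_6 = 36
px1_7 = 88
py1_7 = 416
px0_8 = 348
py0_8 = 408
px1_8 = 492
py1_8 = 448
px1_9 = 76
py1_9 = 244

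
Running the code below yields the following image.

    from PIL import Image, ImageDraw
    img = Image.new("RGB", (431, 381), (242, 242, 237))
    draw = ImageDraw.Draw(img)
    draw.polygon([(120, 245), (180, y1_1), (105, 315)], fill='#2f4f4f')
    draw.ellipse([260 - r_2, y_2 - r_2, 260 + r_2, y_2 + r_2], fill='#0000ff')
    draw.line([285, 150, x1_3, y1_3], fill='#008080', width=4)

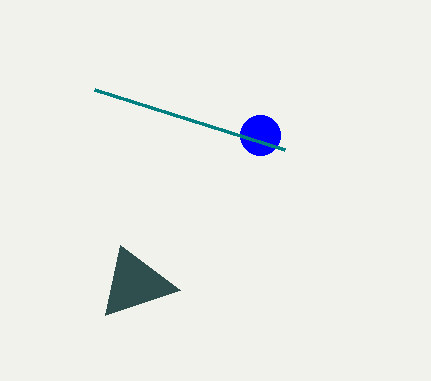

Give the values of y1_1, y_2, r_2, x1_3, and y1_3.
y1_1 = 290; y_2 = 135; r_2 = 20; x1_3 = 95; y1_3 = 90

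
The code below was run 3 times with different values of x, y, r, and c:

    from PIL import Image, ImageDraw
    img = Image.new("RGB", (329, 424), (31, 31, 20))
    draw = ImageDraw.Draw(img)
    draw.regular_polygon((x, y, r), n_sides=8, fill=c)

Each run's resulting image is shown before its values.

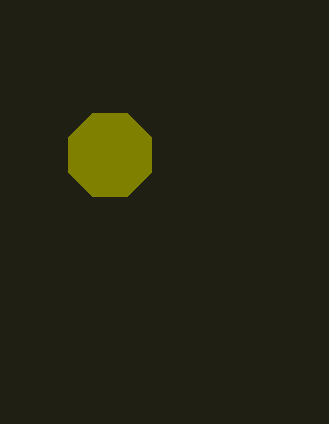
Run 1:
x = 110; y = 155; r = 45; c = 'olive'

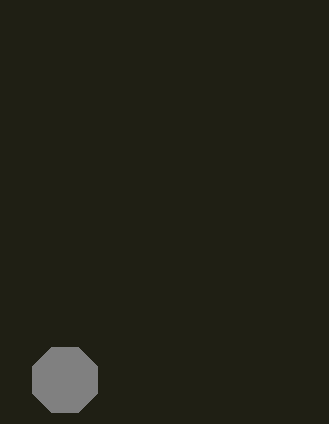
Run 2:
x = 65
y = 380
r = 35
c = 'gray'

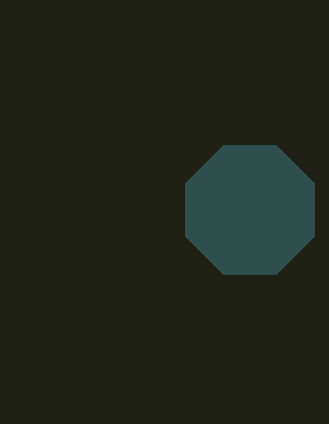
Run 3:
x = 250; y = 210; r = 70; c = 'darkslategray'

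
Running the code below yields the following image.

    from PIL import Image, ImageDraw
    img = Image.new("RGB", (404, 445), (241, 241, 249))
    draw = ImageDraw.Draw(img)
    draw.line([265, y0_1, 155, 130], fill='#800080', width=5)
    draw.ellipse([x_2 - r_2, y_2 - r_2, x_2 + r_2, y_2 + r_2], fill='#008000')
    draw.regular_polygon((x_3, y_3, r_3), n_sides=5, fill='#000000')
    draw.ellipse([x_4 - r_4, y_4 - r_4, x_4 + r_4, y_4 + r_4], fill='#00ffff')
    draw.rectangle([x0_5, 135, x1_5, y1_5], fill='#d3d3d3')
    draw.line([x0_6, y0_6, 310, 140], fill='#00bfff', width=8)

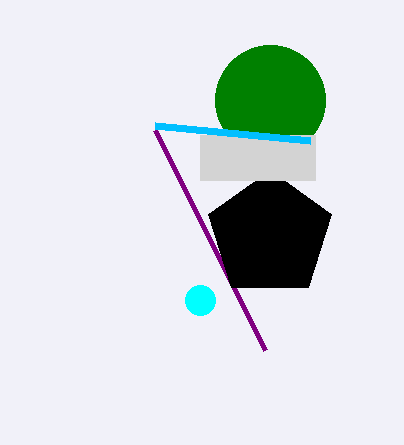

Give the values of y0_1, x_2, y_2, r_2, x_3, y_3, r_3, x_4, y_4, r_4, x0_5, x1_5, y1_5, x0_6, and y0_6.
y0_1 = 350; x_2 = 270; y_2 = 100; r_2 = 55; x_3 = 270; y_3 = 235; r_3 = 65; x_4 = 200; y_4 = 300; r_4 = 15; x0_5 = 200; x1_5 = 315; y1_5 = 180; x0_6 = 155; y0_6 = 125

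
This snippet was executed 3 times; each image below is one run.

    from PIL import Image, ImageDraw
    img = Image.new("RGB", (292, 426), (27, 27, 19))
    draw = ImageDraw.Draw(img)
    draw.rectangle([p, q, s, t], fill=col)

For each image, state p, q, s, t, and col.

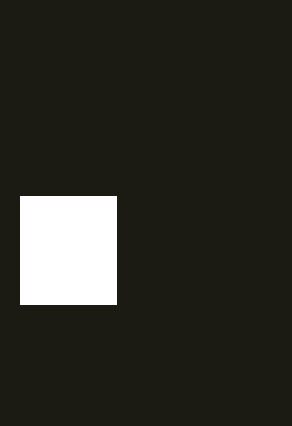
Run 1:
p = 20, q = 196, s = 116, t = 304, col = 'white'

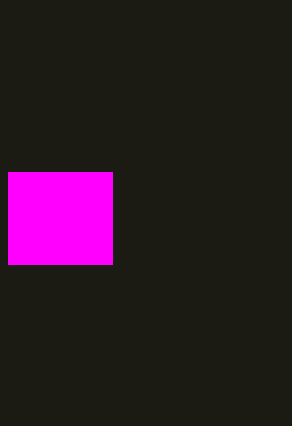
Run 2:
p = 8, q = 172, s = 112, t = 264, col = 'magenta'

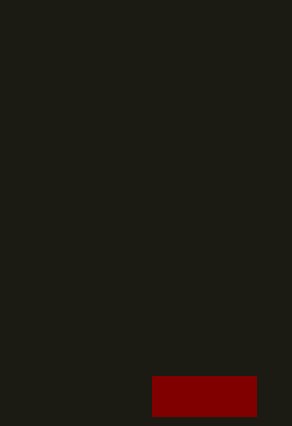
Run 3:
p = 152
q = 376
s = 256
t = 416
col = 'maroon'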